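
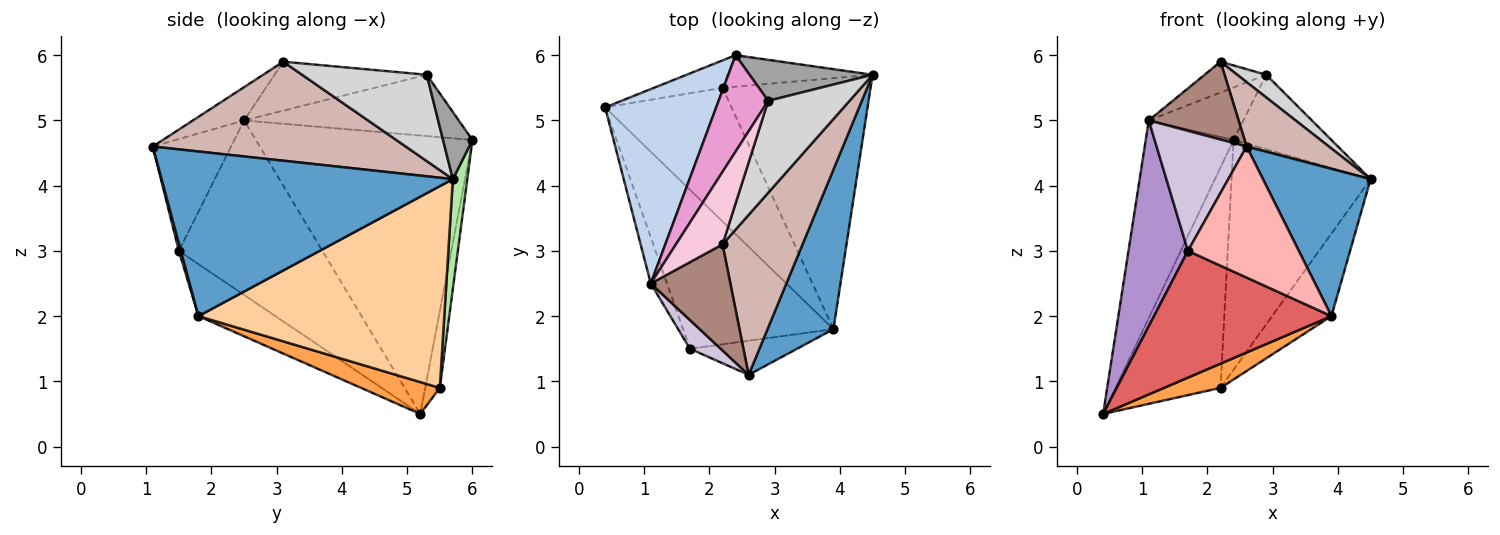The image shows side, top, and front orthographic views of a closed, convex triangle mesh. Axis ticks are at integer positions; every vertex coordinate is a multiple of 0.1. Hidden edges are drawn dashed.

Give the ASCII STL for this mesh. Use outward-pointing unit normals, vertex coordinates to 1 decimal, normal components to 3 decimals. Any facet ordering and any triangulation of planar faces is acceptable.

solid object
 facet normal 0.878 -0.324 0.352
  outer loop
   vertex 3.9 1.8 2.0
   vertex 4.5 5.7 4.1
   vertex 2.6 1.1 4.6
  endloop
 endfacet
 facet normal -0.869 0.353 0.347
  outer loop
   vertex 1.1 2.5 5.0
   vertex 2.4 6.0 4.7
   vertex 0.4 5.2 0.5
  endloop
 endfacet
 facet normal 0.241 -0.173 -0.955
  outer loop
   vertex 2.2 5.5 0.9
   vertex 3.9 1.8 2.0
   vertex 0.4 5.2 0.5
  endloop
 endfacet
 facet normal 0.791 0.191 -0.581
  outer loop
   vertex 2.2 5.5 0.9
   vertex 4.5 5.7 4.1
   vertex 3.9 1.8 2.0
  endloop
 endfacet
 facet normal -0.137 0.983 -0.122
  outer loop
   vertex 2.2 5.5 0.9
   vertex 0.4 5.2 0.5
   vertex 2.4 6.0 4.7
  endloop
 endfacet
 facet normal 0.102 0.986 -0.135
  outer loop
   vertex 2.2 5.5 0.9
   vertex 2.4 6.0 4.7
   vertex 4.5 5.7 4.1
  endloop
 endfacet
 facet normal -0.261 -0.602 -0.755
  outer loop
   vertex 1.7 1.5 3.0
   vertex 0.4 5.2 0.5
   vertex 3.9 1.8 2.0
  endloop
 endfacet
 facet normal 0.018 -0.968 -0.252
  outer loop
   vertex 1.7 1.5 3.0
   vertex 3.9 1.8 2.0
   vertex 2.6 1.1 4.6
  endloop
 endfacet
 facet normal -0.921 -0.381 -0.086
  outer loop
   vertex 1.7 1.5 3.0
   vertex 1.1 2.5 5.0
   vertex 0.4 5.2 0.5
  endloop
 endfacet
 facet normal -0.646 -0.743 0.178
  outer loop
   vertex 1.7 1.5 3.0
   vertex 2.6 1.1 4.6
   vertex 1.1 2.5 5.0
  endloop
 endfacet
 facet normal -0.319 -0.561 0.764
  outer loop
   vertex 2.2 3.1 5.9
   vertex 1.1 2.5 5.0
   vertex 2.6 1.1 4.6
  endloop
 endfacet
 facet normal 0.754 -0.245 0.609
  outer loop
   vertex 2.2 3.1 5.9
   vertex 2.6 1.1 4.6
   vertex 4.5 5.7 4.1
  endloop
 endfacet
 facet normal -0.736 0.324 0.595
  outer loop
   vertex 2.9 5.3 5.7
   vertex 2.4 6.0 4.7
   vertex 1.1 2.5 5.0
  endloop
 endfacet
 facet normal -0.695 0.281 0.662
  outer loop
   vertex 2.9 5.3 5.7
   vertex 1.1 2.5 5.0
   vertex 2.2 3.1 5.9
  endloop
 endfacet
 facet normal 0.254 0.847 0.466
  outer loop
   vertex 2.9 5.3 5.7
   vertex 4.5 5.7 4.1
   vertex 2.4 6.0 4.7
  endloop
 endfacet
 facet normal 0.718 -0.167 0.676
  outer loop
   vertex 2.9 5.3 5.7
   vertex 2.2 3.1 5.9
   vertex 4.5 5.7 4.1
  endloop
 endfacet
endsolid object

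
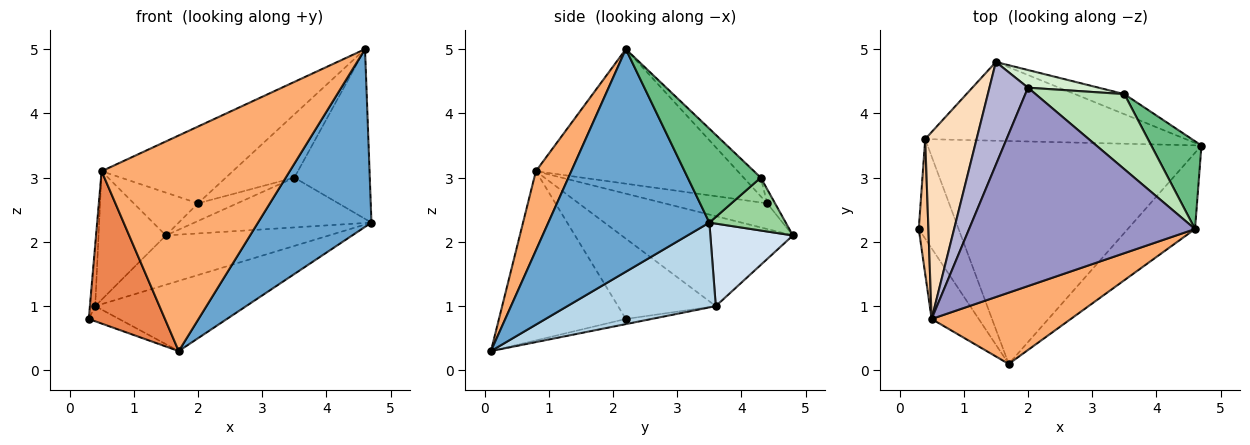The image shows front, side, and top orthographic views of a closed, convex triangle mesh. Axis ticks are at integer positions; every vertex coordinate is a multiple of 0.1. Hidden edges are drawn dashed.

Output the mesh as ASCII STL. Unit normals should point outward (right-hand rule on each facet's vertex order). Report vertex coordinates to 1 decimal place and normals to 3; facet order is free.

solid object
 facet normal 0.794 -0.559 -0.240
  outer loop
   vertex 4.6 2.2 5.0
   vertex 1.7 0.1 0.3
   vertex 4.7 3.5 2.3
  endloop
 endfacet
 facet normal -0.127 0.149 -0.981
  outer loop
   vertex 0.4 3.6 1.0
   vertex 1.7 0.1 0.3
   vertex 0.3 2.2 0.8
  endloop
 endfacet
 facet normal 0.283 0.288 -0.915
  outer loop
   vertex 0.4 3.6 1.0
   vertex 4.7 3.5 2.3
   vertex 1.7 0.1 0.3
  endloop
 endfacet
 facet normal 0.259 0.513 -0.819
  outer loop
   vertex 0.4 3.6 1.0
   vertex 1.5 4.8 2.1
   vertex 4.7 3.5 2.3
  endloop
 endfacet
 facet normal -0.834 -0.501 -0.232
  outer loop
   vertex 0.5 0.8 3.1
   vertex 0.3 2.2 0.8
   vertex 1.7 0.1 0.3
  endloop
 endfacet
 facet normal 0.176 -0.935 0.309
  outer loop
   vertex 0.5 0.8 3.1
   vertex 1.7 0.1 0.3
   vertex 4.6 2.2 5.0
  endloop
 endfacet
 facet normal -0.991 0.054 0.119
  outer loop
   vertex 0.5 0.8 3.1
   vertex 0.4 3.6 1.0
   vertex 0.3 2.2 0.8
  endloop
 endfacet
 facet normal -0.822 0.323 0.470
  outer loop
   vertex 0.5 0.8 3.1
   vertex 1.5 4.8 2.1
   vertex 0.4 3.6 1.0
  endloop
 endfacet
 facet normal 0.652 0.673 0.348
  outer loop
   vertex 3.5 4.3 3.0
   vertex 4.6 2.2 5.0
   vertex 4.7 3.5 2.3
  endloop
 endfacet
 facet normal 0.372 0.861 -0.347
  outer loop
   vertex 3.5 4.3 3.0
   vertex 4.7 3.5 2.3
   vertex 1.5 4.8 2.1
  endloop
 endfacet
 facet normal -0.159 0.636 0.755
  outer loop
   vertex 2.0 4.4 2.6
   vertex 4.6 2.2 5.0
   vertex 3.5 4.3 3.0
  endloop
 endfacet
 facet normal -0.140 0.700 0.700
  outer loop
   vertex 2.0 4.4 2.6
   vertex 3.5 4.3 3.0
   vertex 1.5 4.8 2.1
  endloop
 endfacet
 facet normal -0.486 0.316 0.815
  outer loop
   vertex 2.0 4.4 2.6
   vertex 0.5 0.8 3.1
   vertex 4.6 2.2 5.0
  endloop
 endfacet
 facet normal -0.524 0.328 0.786
  outer loop
   vertex 2.0 4.4 2.6
   vertex 1.5 4.8 2.1
   vertex 0.5 0.8 3.1
  endloop
 endfacet
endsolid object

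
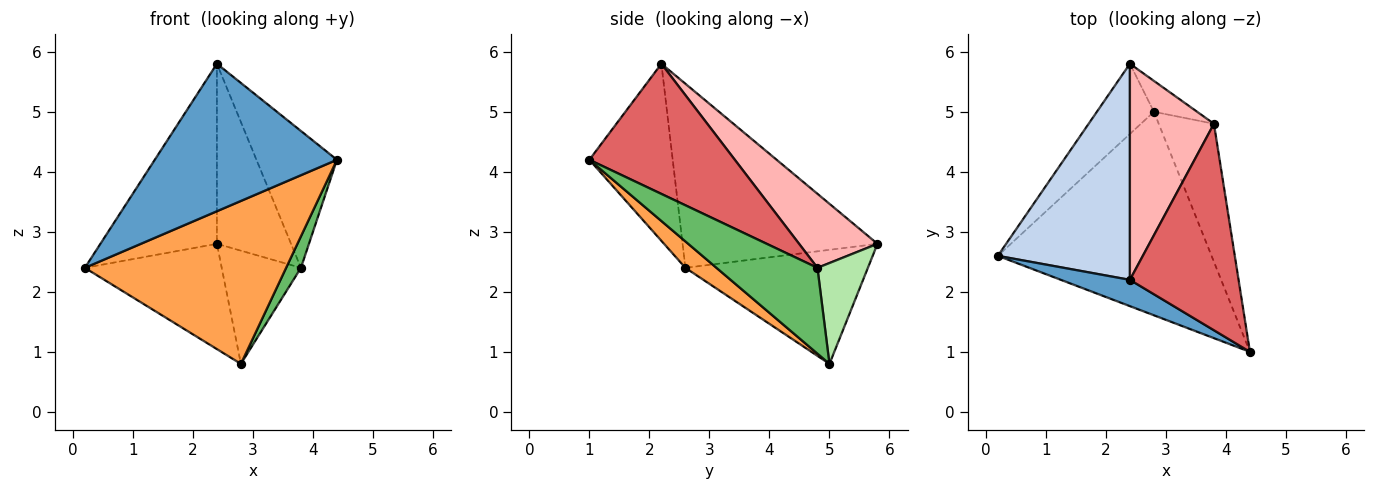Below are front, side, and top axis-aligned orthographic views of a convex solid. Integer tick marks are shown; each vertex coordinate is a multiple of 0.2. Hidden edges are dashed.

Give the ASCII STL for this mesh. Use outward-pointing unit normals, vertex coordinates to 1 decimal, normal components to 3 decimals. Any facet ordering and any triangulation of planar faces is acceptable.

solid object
 facet normal -0.411 -0.898 0.160
  outer loop
   vertex 2.4 2.2 5.8
   vertex 0.2 2.6 2.4
   vertex 4.4 1.0 4.2
  endloop
 endfacet
 facet normal -0.731 0.437 0.524
  outer loop
   vertex 2.4 2.2 5.8
   vertex 2.4 5.8 2.8
   vertex 0.2 2.6 2.4
  endloop
 endfacet
 facet normal 0.096 -0.622 -0.777
  outer loop
   vertex 2.8 5.0 0.8
   vertex 4.4 1.0 4.2
   vertex 0.2 2.6 2.4
  endloop
 endfacet
 facet normal -0.743 0.557 -0.371
  outer loop
   vertex 2.8 5.0 0.8
   vertex 0.2 2.6 2.4
   vertex 2.4 5.8 2.8
  endloop
 endfacet
 facet normal 0.835 -0.123 -0.537
  outer loop
   vertex 3.8 4.8 2.4
   vertex 4.4 1.0 4.2
   vertex 2.8 5.0 0.8
  endloop
 endfacet
 facet normal 0.523 0.822 -0.224
  outer loop
   vertex 3.8 4.8 2.4
   vertex 2.8 5.0 0.8
   vertex 2.4 5.8 2.8
  endloop
 endfacet
 facet normal 0.707 0.391 0.590
  outer loop
   vertex 3.8 4.8 2.4
   vertex 2.4 2.2 5.8
   vertex 4.4 1.0 4.2
  endloop
 endfacet
 facet normal 0.560 0.530 0.636
  outer loop
   vertex 3.8 4.8 2.4
   vertex 2.4 5.8 2.8
   vertex 2.4 2.2 5.8
  endloop
 endfacet
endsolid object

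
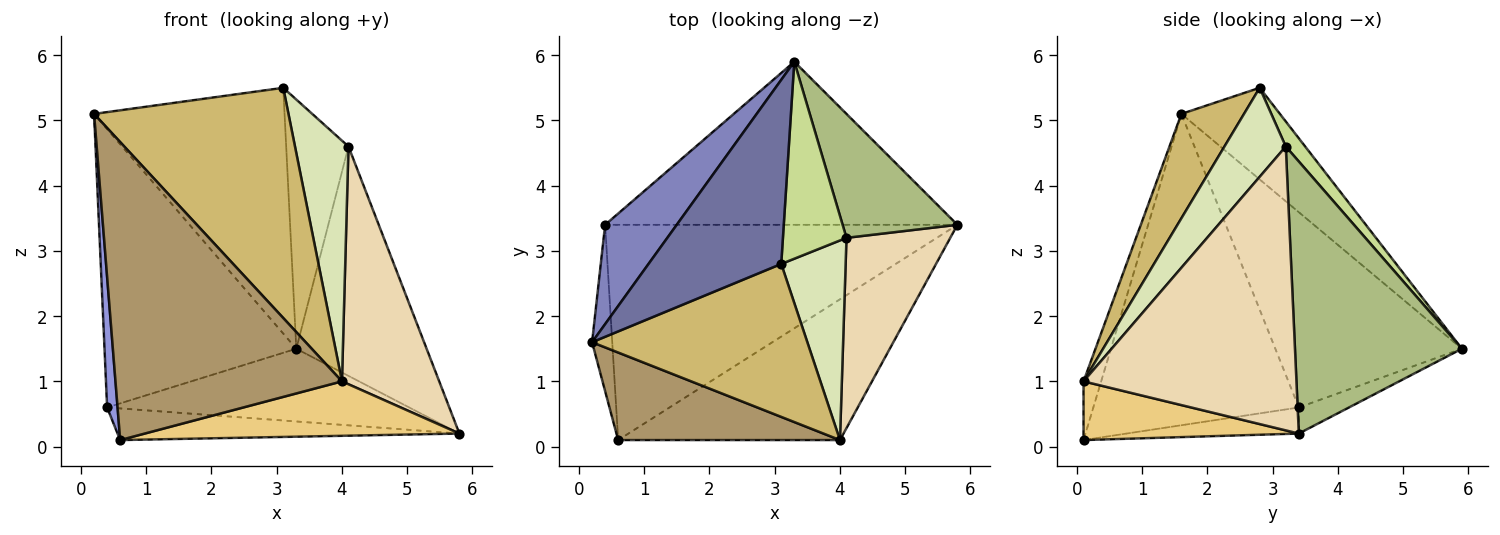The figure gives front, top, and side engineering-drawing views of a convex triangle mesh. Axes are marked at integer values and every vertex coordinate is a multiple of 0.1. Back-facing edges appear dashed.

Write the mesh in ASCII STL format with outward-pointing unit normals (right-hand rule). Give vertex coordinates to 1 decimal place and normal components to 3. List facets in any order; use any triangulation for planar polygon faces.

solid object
 facet normal -0.382 0.739 0.554
  outer loop
   vertex 3.1 2.8 5.5
   vertex 3.3 5.9 1.5
   vertex 0.2 1.6 5.1
  endloop
 endfacet
 facet normal -0.676 0.694 0.248
  outer loop
   vertex 0.4 3.4 0.6
   vertex 0.2 1.6 5.1
   vertex 3.3 5.9 1.5
  endloop
 endfacet
 facet normal -0.997 -0.051 -0.065
  outer loop
   vertex 0.4 3.4 0.6
   vertex 0.6 0.1 0.1
   vertex 0.2 1.6 5.1
  endloop
 endfacet
 facet normal -0.067 0.406 -0.911
  outer loop
   vertex 0.4 3.4 0.6
   vertex 3.3 5.9 1.5
   vertex 5.8 3.4 0.2
  endloop
 endfacet
 facet normal -0.073 0.145 -0.987
  outer loop
   vertex 0.4 3.4 0.6
   vertex 5.8 3.4 0.2
   vertex 0.6 0.1 0.1
  endloop
 endfacet
 facet normal 0.748 0.584 0.316
  outer loop
   vertex 4.1 3.2 4.6
   vertex 5.8 3.4 0.2
   vertex 3.3 5.9 1.5
  endloop
 endfacet
 facet normal 0.237 0.762 0.602
  outer loop
   vertex 4.1 3.2 4.6
   vertex 3.3 5.9 1.5
   vertex 3.1 2.8 5.5
  endloop
 endfacet
 facet normal 0.662 -0.577 0.479
  outer loop
   vertex 4.0 0.1 1.0
   vertex 4.1 3.2 4.6
   vertex 3.1 2.8 5.5
  endloop
 endfacet
 facet normal -0.074 -0.957 0.281
  outer loop
   vertex 4.0 0.1 1.0
   vertex 0.2 1.6 5.1
   vertex 0.6 0.1 0.1
  endloop
 endfacet
 facet normal 0.259 -0.804 0.535
  outer loop
   vertex 4.0 0.1 1.0
   vertex 3.1 2.8 5.5
   vertex 0.2 1.6 5.1
  endloop
 endfacet
 facet normal 0.240 -0.350 -0.905
  outer loop
   vertex 4.0 0.1 1.0
   vertex 0.6 0.1 0.1
   vertex 5.8 3.4 0.2
  endloop
 endfacet
 facet normal 0.863 -0.394 0.316
  outer loop
   vertex 4.0 0.1 1.0
   vertex 5.8 3.4 0.2
   vertex 4.1 3.2 4.6
  endloop
 endfacet
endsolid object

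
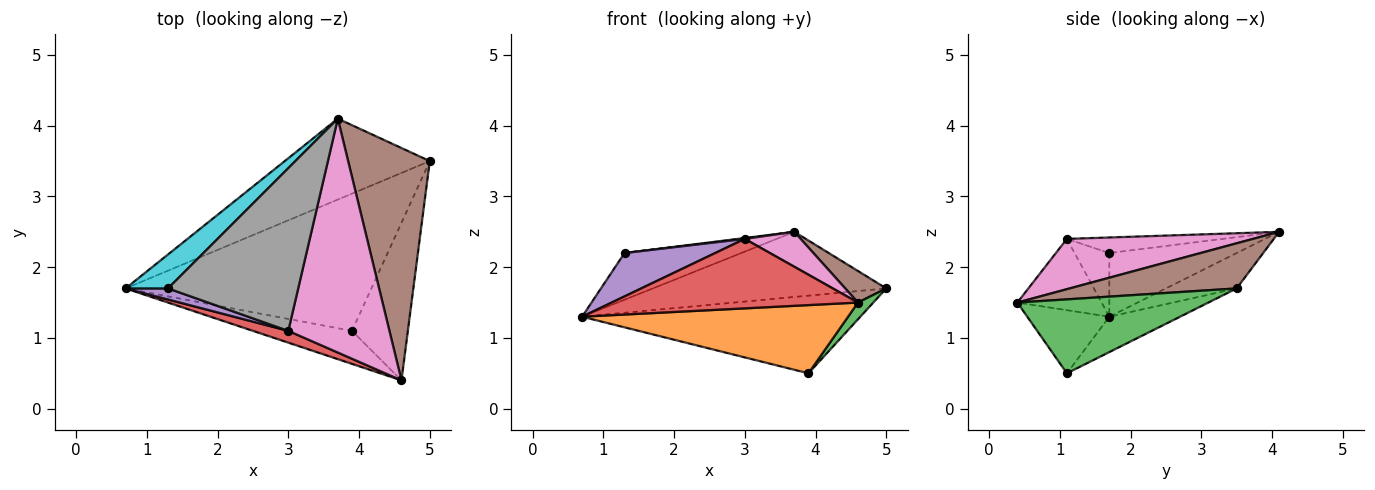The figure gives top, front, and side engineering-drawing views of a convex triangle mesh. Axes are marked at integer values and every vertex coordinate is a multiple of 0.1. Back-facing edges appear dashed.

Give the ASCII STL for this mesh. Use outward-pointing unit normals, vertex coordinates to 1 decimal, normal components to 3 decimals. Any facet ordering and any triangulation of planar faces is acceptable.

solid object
 facet normal -0.124 0.489 -0.864
  outer loop
   vertex 3.9 1.1 0.5
   vertex 0.7 1.7 1.3
   vertex 5.0 3.5 1.7
  endloop
 endfacet
 facet normal -0.268 -0.867 -0.420
  outer loop
   vertex 3.9 1.1 0.5
   vertex 4.6 0.4 1.5
   vertex 0.7 1.7 1.3
  endloop
 endfacet
 facet normal 0.796 -0.064 -0.602
  outer loop
   vertex 3.9 1.1 0.5
   vertex 5.0 3.5 1.7
   vertex 4.6 0.4 1.5
  endloop
 endfacet
 facet normal -0.320 -0.934 0.159
  outer loop
   vertex 3.0 1.1 2.4
   vertex 0.7 1.7 1.3
   vertex 4.6 0.4 1.5
  endloop
 endfacet
 facet normal -0.348 -0.908 0.232
  outer loop
   vertex 1.3 1.7 2.2
   vertex 0.7 1.7 1.3
   vertex 3.0 1.1 2.4
  endloop
 endfacet
 facet normal 0.480 -0.118 0.869
  outer loop
   vertex 3.7 4.1 2.5
   vertex 4.6 0.4 1.5
   vertex 5.0 3.5 1.7
  endloop
 endfacet
 facet normal 0.441 -0.133 0.888
  outer loop
   vertex 3.7 4.1 2.5
   vertex 3.0 1.1 2.4
   vertex 4.6 0.4 1.5
  endloop
 endfacet
 facet normal -0.119 -0.005 0.993
  outer loop
   vertex 3.7 4.1 2.5
   vertex 1.3 1.7 2.2
   vertex 3.0 1.1 2.4
  endloop
 endfacet
 facet normal -0.187 0.616 -0.765
  outer loop
   vertex 3.7 4.1 2.5
   vertex 5.0 3.5 1.7
   vertex 0.7 1.7 1.3
  endloop
 endfacet
 facet normal -0.662 0.606 0.441
  outer loop
   vertex 3.7 4.1 2.5
   vertex 0.7 1.7 1.3
   vertex 1.3 1.7 2.2
  endloop
 endfacet
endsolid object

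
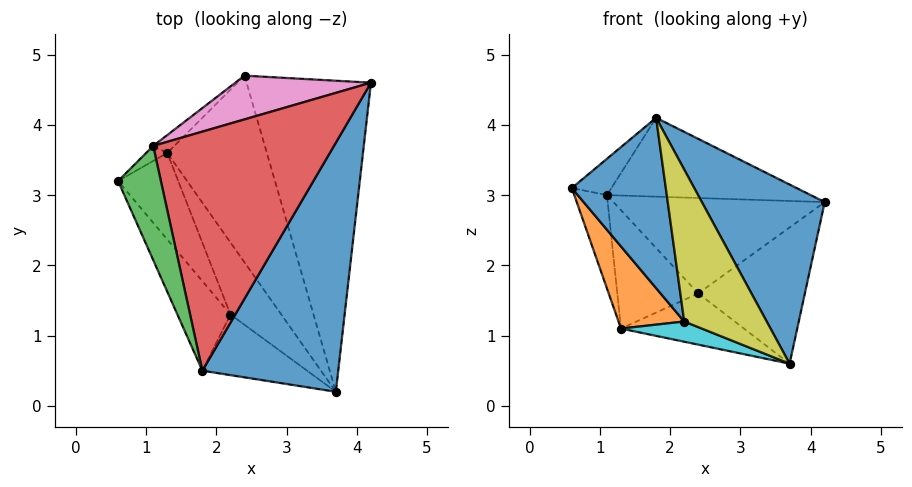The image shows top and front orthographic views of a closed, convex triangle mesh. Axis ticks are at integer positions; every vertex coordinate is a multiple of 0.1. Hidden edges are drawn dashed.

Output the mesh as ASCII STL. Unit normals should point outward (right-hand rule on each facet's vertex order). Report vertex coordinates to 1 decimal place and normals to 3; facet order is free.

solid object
 facet normal 0.814 -0.339 0.471
  outer loop
   vertex 1.8 0.5 4.1
   vertex 3.7 0.2 0.6
   vertex 4.2 4.6 2.9
  endloop
 endfacet
 facet normal -0.714 0.691 -0.112
  outer loop
   vertex 1.1 3.7 3.0
   vertex 1.3 3.6 1.1
   vertex 0.6 3.2 3.1
  endloop
 endfacet
 facet normal -0.112 0.301 0.947
  outer loop
   vertex 1.1 3.7 3.0
   vertex 0.6 3.2 3.1
   vertex 1.8 0.5 4.1
  endloop
 endfacet
 facet normal -0.060 0.313 0.948
  outer loop
   vertex 1.1 3.7 3.0
   vertex 1.8 0.5 4.1
   vertex 4.2 4.6 2.9
  endloop
 endfacet
 facet normal 0.564 0.331 -0.756
  outer loop
   vertex 2.4 4.7 1.6
   vertex 4.2 4.6 2.9
   vertex 3.7 0.2 0.6
  endloop
 endfacet
 facet normal 0.171 0.261 -0.950
  outer loop
   vertex 2.4 4.7 1.6
   vertex 3.7 0.2 0.6
   vertex 1.3 3.6 1.1
  endloop
 endfacet
 facet normal -0.243 0.882 0.404
  outer loop
   vertex 2.4 4.7 1.6
   vertex 1.1 3.7 3.0
   vertex 4.2 4.6 2.9
  endloop
 endfacet
 facet normal -0.677 0.727 -0.110
  outer loop
   vertex 2.4 4.7 1.6
   vertex 1.3 3.6 1.1
   vertex 1.1 3.7 3.0
  endloop
 endfacet
 facet normal -0.638 -0.715 -0.285
  outer loop
   vertex 2.2 1.3 1.2
   vertex 3.7 0.2 0.6
   vertex 1.8 0.5 4.1
  endloop
 endfacet
 facet normal -0.504 -0.233 -0.832
  outer loop
   vertex 2.2 1.3 1.2
   vertex 1.3 3.6 1.1
   vertex 3.7 0.2 0.6
  endloop
 endfacet
 facet normal -0.849 -0.468 -0.246
  outer loop
   vertex 2.2 1.3 1.2
   vertex 1.8 0.5 4.1
   vertex 0.6 3.2 3.1
  endloop
 endfacet
 facet normal -0.859 -0.352 -0.371
  outer loop
   vertex 2.2 1.3 1.2
   vertex 0.6 3.2 3.1
   vertex 1.3 3.6 1.1
  endloop
 endfacet
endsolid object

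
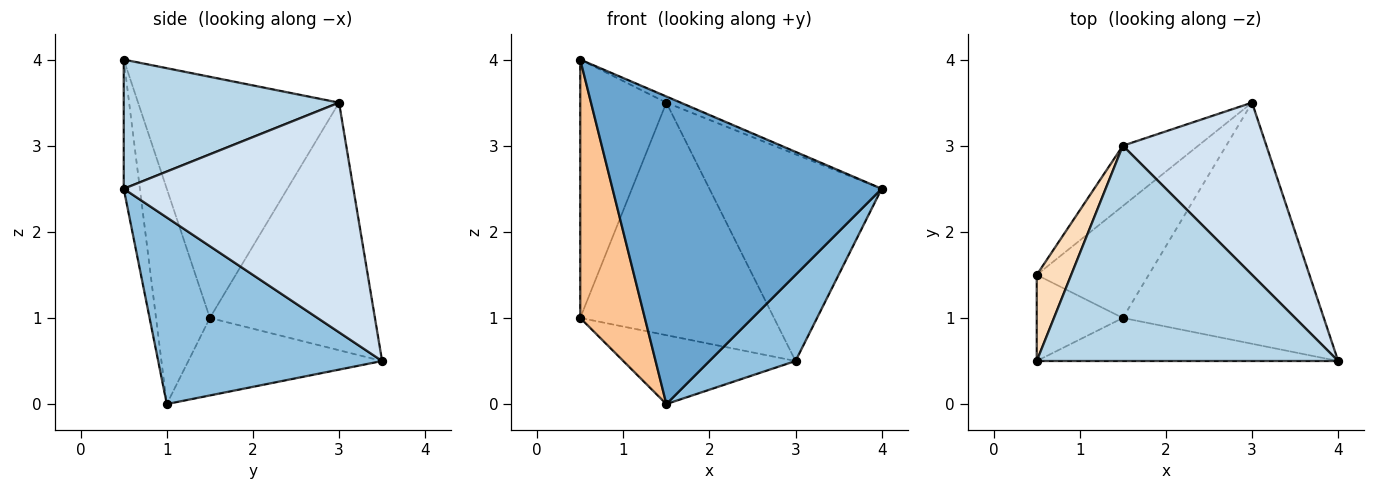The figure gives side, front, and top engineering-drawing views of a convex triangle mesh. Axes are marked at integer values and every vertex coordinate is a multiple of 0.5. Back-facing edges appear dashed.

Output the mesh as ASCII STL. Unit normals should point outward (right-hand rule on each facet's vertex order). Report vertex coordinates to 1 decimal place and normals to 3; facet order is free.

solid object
 facet normal -0.059 -0.989 -0.138
  outer loop
   vertex 1.5 1.0 0.0
   vertex 4.0 0.5 2.5
   vertex 0.5 0.5 4.0
  endloop
 endfacet
 facet normal 0.658 -0.253 -0.709
  outer loop
   vertex 1.5 1.0 0.0
   vertex 3.0 3.5 0.5
   vertex 4.0 0.5 2.5
  endloop
 endfacet
 facet normal 0.394 0.026 0.919
  outer loop
   vertex 1.5 3.0 3.5
   vertex 0.5 0.5 4.0
   vertex 4.0 0.5 2.5
  endloop
 endfacet
 facet normal 0.716 0.537 0.447
  outer loop
   vertex 1.5 3.0 3.5
   vertex 4.0 0.5 2.5
   vertex 3.0 3.5 0.5
  endloop
 endfacet
 facet normal -0.508 0.451 -0.734
  outer loop
   vertex 0.5 1.5 1.0
   vertex 3.0 3.5 0.5
   vertex 1.5 1.0 0.0
  endloop
 endfacet
 facet normal -0.636 0.747 -0.194
  outer loop
   vertex 0.5 1.5 1.0
   vertex 1.5 3.0 3.5
   vertex 3.0 3.5 0.5
  endloop
 endfacet
 facet normal -0.620 -0.744 -0.248
  outer loop
   vertex 0.5 1.5 1.0
   vertex 1.5 1.0 0.0
   vertex 0.5 0.5 4.0
  endloop
 endfacet
 facet normal -0.911 0.391 0.130
  outer loop
   vertex 0.5 1.5 1.0
   vertex 0.5 0.5 4.0
   vertex 1.5 3.0 3.5
  endloop
 endfacet
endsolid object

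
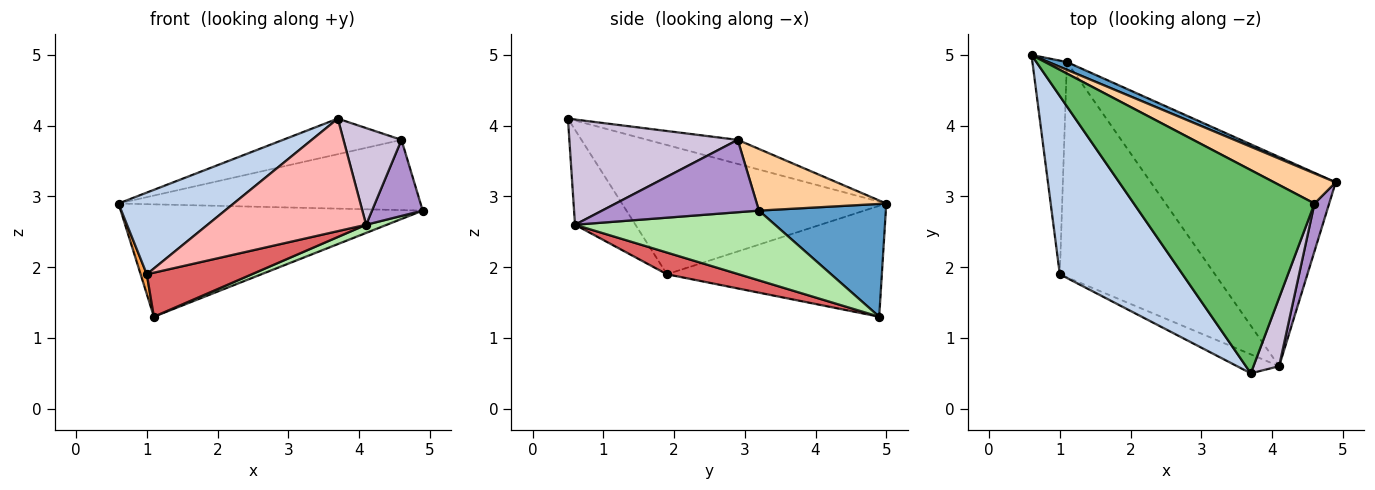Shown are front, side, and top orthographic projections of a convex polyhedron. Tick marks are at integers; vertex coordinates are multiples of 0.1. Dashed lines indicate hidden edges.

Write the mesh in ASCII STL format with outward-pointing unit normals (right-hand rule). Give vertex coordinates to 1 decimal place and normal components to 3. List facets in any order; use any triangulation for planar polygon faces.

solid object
 facet normal 0.387 0.920 0.063
  outer loop
   vertex 1.1 4.9 1.3
   vertex 0.6 5.0 2.9
   vertex 4.9 3.2 2.8
  endloop
 endfacet
 facet normal -0.691 -0.301 0.657
  outer loop
   vertex 1.0 1.9 1.9
   vertex 3.7 0.5 4.1
   vertex 0.6 5.0 2.9
  endloop
 endfacet
 facet normal -0.955 -0.027 -0.297
  outer loop
   vertex 1.0 1.9 1.9
   vertex 0.6 5.0 2.9
   vertex 1.1 4.9 1.3
  endloop
 endfacet
 facet normal 0.367 0.855 0.367
  outer loop
   vertex 4.6 2.9 3.8
   vertex 4.9 3.2 2.8
   vertex 0.6 5.0 2.9
  endloop
 endfacet
 facet normal -0.130 0.171 0.977
  outer loop
   vertex 4.6 2.9 3.8
   vertex 0.6 5.0 2.9
   vertex 3.7 0.5 4.1
  endloop
 endfacet
 facet normal 0.353 -0.037 -0.935
  outer loop
   vertex 4.1 0.6 2.6
   vertex 1.1 4.9 1.3
   vertex 4.9 3.2 2.8
  endloop
 endfacet
 facet normal 0.136 -0.199 -0.971
  outer loop
   vertex 4.1 0.6 2.6
   vertex 1.0 1.9 1.9
   vertex 1.1 4.9 1.3
  endloop
 endfacet
 facet normal -0.352 -0.923 -0.155
  outer loop
   vertex 4.1 0.6 2.6
   vertex 3.7 0.5 4.1
   vertex 1.0 1.9 1.9
  endloop
 endfacet
 facet normal 0.934 -0.302 0.190
  outer loop
   vertex 4.1 0.6 2.6
   vertex 4.9 3.2 2.8
   vertex 4.6 2.9 3.8
  endloop
 endfacet
 facet normal 0.921 -0.317 0.225
  outer loop
   vertex 4.1 0.6 2.6
   vertex 4.6 2.9 3.8
   vertex 3.7 0.5 4.1
  endloop
 endfacet
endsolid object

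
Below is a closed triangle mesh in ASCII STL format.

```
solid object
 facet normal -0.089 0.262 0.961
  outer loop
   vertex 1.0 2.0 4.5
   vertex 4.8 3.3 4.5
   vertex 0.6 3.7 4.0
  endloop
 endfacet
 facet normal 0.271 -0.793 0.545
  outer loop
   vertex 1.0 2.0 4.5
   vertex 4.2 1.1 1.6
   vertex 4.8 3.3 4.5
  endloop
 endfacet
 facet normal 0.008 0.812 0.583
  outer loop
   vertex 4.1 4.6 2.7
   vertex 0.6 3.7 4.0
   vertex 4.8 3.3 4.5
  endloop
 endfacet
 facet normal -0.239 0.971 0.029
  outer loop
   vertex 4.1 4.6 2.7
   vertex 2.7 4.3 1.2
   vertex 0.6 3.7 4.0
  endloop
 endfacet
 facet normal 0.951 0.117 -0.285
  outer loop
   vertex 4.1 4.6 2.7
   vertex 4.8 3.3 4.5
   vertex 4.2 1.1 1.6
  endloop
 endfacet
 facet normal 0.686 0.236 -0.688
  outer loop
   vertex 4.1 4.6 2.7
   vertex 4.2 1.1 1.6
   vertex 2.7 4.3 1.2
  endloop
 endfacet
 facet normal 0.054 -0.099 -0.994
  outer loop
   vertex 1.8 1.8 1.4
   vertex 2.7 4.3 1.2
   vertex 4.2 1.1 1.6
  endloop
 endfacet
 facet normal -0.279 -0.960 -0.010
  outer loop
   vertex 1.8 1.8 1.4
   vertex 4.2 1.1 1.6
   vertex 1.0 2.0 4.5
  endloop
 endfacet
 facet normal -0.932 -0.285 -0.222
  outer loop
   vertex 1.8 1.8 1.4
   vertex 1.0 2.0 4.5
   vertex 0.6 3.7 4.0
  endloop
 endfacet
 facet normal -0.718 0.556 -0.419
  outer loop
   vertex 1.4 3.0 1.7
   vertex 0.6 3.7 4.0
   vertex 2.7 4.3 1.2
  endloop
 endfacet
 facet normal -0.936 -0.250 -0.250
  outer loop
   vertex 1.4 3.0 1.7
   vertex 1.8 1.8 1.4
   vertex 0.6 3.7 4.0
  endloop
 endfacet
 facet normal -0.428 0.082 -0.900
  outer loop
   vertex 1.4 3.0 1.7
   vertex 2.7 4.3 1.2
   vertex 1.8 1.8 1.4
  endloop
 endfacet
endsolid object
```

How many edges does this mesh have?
18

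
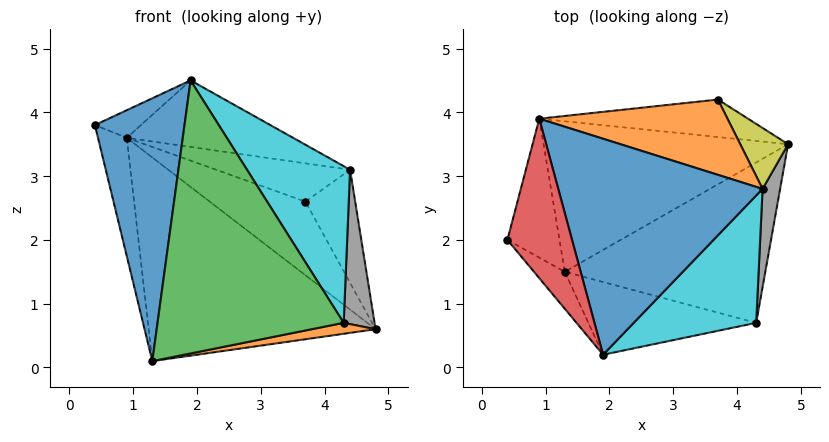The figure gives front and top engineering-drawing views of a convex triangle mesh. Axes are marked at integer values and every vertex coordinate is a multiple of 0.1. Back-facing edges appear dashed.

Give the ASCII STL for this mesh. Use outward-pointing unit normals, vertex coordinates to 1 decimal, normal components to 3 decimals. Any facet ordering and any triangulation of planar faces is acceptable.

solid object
 facet normal -0.747 -0.658 -0.093
  outer loop
   vertex 1.3 1.5 0.1
   vertex 1.9 0.2 4.5
   vertex 0.4 2.0 3.8
  endloop
 endfacet
 facet normal 0.178 -0.067 -0.982
  outer loop
   vertex 4.3 0.7 0.7
   vertex 1.3 1.5 0.1
   vertex 4.8 3.5 0.6
  endloop
 endfacet
 facet normal -0.202 -0.946 -0.252
  outer loop
   vertex 4.3 0.7 0.7
   vertex 1.9 0.2 4.5
   vertex 1.3 1.5 0.1
  endloop
 endfacet
 facet normal -0.247 0.165 0.955
  outer loop
   vertex 0.9 3.9 3.6
   vertex 0.4 2.0 3.8
   vertex 1.9 0.2 4.5
  endloop
 endfacet
 facet normal -0.941 0.220 -0.259
  outer loop
   vertex 0.9 3.9 3.6
   vertex 1.3 1.5 0.1
   vertex 0.4 2.0 3.8
  endloop
 endfacet
 facet normal -0.351 0.753 -0.557
  outer loop
   vertex 0.9 3.9 3.6
   vertex 4.8 3.5 0.6
   vertex 1.3 1.5 0.1
  endloop
 endfacet
 facet normal -0.249 0.863 -0.439
  outer loop
   vertex 0.9 3.9 3.6
   vertex 3.7 4.2 2.6
   vertex 4.8 3.5 0.6
  endloop
 endfacet
 facet normal 0.979 -0.171 0.109
  outer loop
   vertex 4.4 2.8 3.1
   vertex 4.3 0.7 0.7
   vertex 4.8 3.5 0.6
  endloop
 endfacet
 facet normal 0.818 0.506 0.273
  outer loop
   vertex 4.4 2.8 3.1
   vertex 4.8 3.5 0.6
   vertex 3.7 4.2 2.6
  endloop
 endfacet
 facet normal 0.757 -0.507 0.412
  outer loop
   vertex 4.4 2.8 3.1
   vertex 1.9 0.2 4.5
   vertex 4.3 0.7 0.7
  endloop
 endfacet
 facet normal 0.223 0.287 0.932
  outer loop
   vertex 4.4 2.8 3.1
   vertex 0.9 3.9 3.6
   vertex 1.9 0.2 4.5
  endloop
 endfacet
 facet normal 0.260 0.438 0.861
  outer loop
   vertex 4.4 2.8 3.1
   vertex 3.7 4.2 2.6
   vertex 0.9 3.9 3.6
  endloop
 endfacet
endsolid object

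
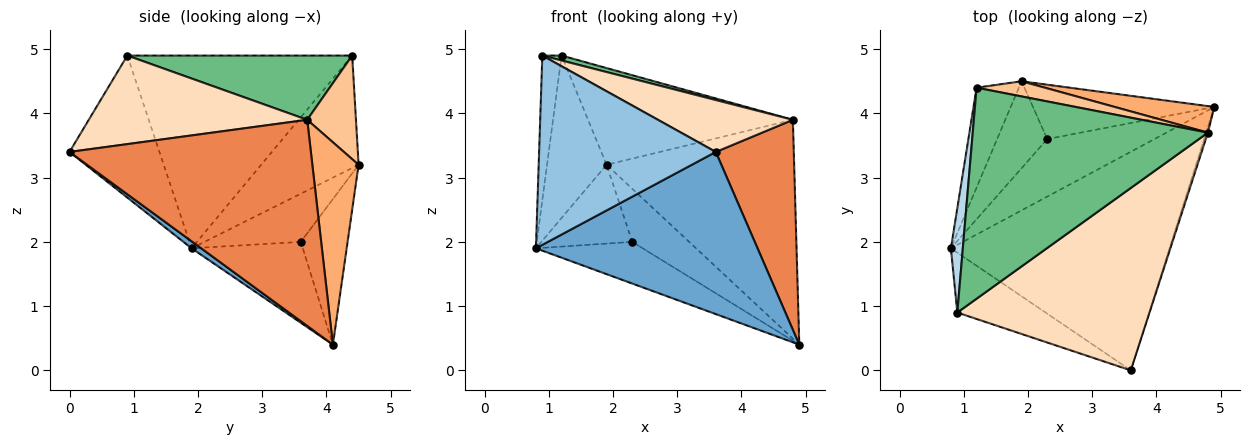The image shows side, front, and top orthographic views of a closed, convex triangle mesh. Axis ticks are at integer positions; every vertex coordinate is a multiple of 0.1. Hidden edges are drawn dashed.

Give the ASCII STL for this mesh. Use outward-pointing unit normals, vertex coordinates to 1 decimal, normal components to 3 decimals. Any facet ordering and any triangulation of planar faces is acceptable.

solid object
 facet normal 0.026 -0.596 -0.803
  outer loop
   vertex 3.6 0.0 3.4
   vertex 0.8 1.9 1.9
   vertex 4.9 4.1 0.4
  endloop
 endfacet
 facet normal -0.437 -0.858 -0.271
  outer loop
   vertex 0.9 0.9 4.9
   vertex 0.8 1.9 1.9
   vertex 3.6 0.0 3.4
  endloop
 endfacet
 facet normal -0.994 0.085 0.062
  outer loop
   vertex 0.9 0.9 4.9
   vertex 1.2 4.4 4.9
   vertex 0.8 1.9 1.9
  endloop
 endfacet
 facet normal -0.813 0.496 -0.305
  outer loop
   vertex 1.9 4.5 3.2
   vertex 0.8 1.9 1.9
   vertex 1.2 4.4 4.9
  endloop
 endfacet
 facet normal 0.952 -0.308 -0.008
  outer loop
   vertex 4.8 3.7 3.9
   vertex 3.6 0.0 3.4
   vertex 4.9 4.1 0.4
  endloop
 endfacet
 facet normal 0.238 0.964 0.117
  outer loop
   vertex 4.8 3.7 3.9
   vertex 4.9 4.1 0.4
   vertex 1.9 4.5 3.2
  endloop
 endfacet
 facet normal 0.229 0.962 0.151
  outer loop
   vertex 4.8 3.7 3.9
   vertex 1.9 4.5 3.2
   vertex 1.2 4.4 4.9
  endloop
 endfacet
 facet normal 0.405 -0.250 0.879
  outer loop
   vertex 4.8 3.7 3.9
   vertex 0.9 0.9 4.9
   vertex 3.6 0.0 3.4
  endloop
 endfacet
 facet normal 0.263 -0.023 0.964
  outer loop
   vertex 4.8 3.7 3.9
   vertex 1.2 4.4 4.9
   vertex 0.9 0.9 4.9
  endloop
 endfacet
 facet normal -0.521 0.501 -0.691
  outer loop
   vertex 2.3 3.6 2.0
   vertex 4.9 4.1 0.4
   vertex 0.8 1.9 1.9
  endloop
 endfacet
 facet normal -0.580 0.547 -0.604
  outer loop
   vertex 2.3 3.6 2.0
   vertex 0.8 1.9 1.9
   vertex 1.9 4.5 3.2
  endloop
 endfacet
 facet normal -0.498 0.606 -0.620
  outer loop
   vertex 2.3 3.6 2.0
   vertex 1.9 4.5 3.2
   vertex 4.9 4.1 0.4
  endloop
 endfacet
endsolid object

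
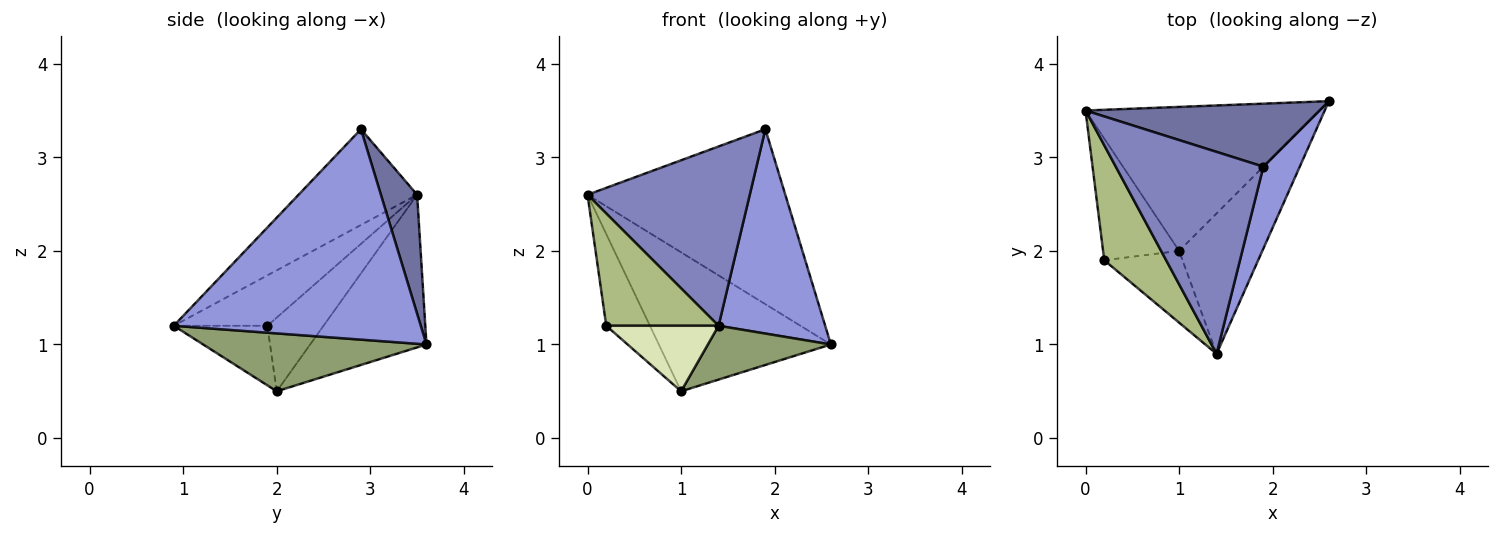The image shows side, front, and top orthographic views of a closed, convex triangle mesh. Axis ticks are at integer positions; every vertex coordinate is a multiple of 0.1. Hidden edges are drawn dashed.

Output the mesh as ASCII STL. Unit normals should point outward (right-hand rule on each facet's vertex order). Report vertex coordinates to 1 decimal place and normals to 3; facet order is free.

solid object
 facet normal 0.170 0.927 0.334
  outer loop
   vertex 1.9 2.9 3.3
   vertex 2.6 3.6 1.0
   vertex 0.0 3.5 2.6
  endloop
 endfacet
 facet normal -0.437 -0.597 0.673
  outer loop
   vertex 1.9 2.9 3.3
   vertex 0.0 3.5 2.6
   vertex 1.4 0.9 1.2
  endloop
 endfacet
 facet normal 0.907 -0.391 0.157
  outer loop
   vertex 1.9 2.9 3.3
   vertex 1.4 0.9 1.2
   vertex 2.6 3.6 1.0
  endloop
 endfacet
 facet normal -0.425 0.629 -0.651
  outer loop
   vertex 1.0 2.0 0.5
   vertex 0.0 3.5 2.6
   vertex 2.6 3.6 1.0
  endloop
 endfacet
 facet normal 0.545 -0.300 -0.783
  outer loop
   vertex 1.0 2.0 0.5
   vertex 2.6 3.6 1.0
   vertex 1.4 0.9 1.2
  endloop
 endfacet
 facet normal -0.503 -0.604 0.618
  outer loop
   vertex 0.2 1.9 1.2
   vertex 1.4 0.9 1.2
   vertex 0.0 3.5 2.6
  endloop
 endfacet
 facet normal -0.612 0.476 -0.631
  outer loop
   vertex 0.2 1.9 1.2
   vertex 0.0 3.5 2.6
   vertex 1.0 2.0 0.5
  endloop
 endfacet
 facet normal -0.490 -0.588 -0.644
  outer loop
   vertex 0.2 1.9 1.2
   vertex 1.0 2.0 0.5
   vertex 1.4 0.9 1.2
  endloop
 endfacet
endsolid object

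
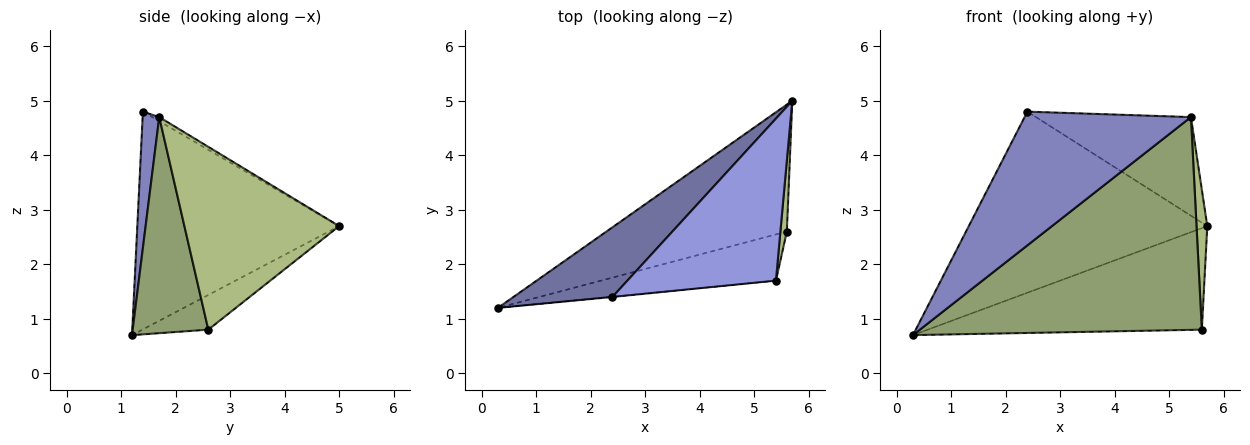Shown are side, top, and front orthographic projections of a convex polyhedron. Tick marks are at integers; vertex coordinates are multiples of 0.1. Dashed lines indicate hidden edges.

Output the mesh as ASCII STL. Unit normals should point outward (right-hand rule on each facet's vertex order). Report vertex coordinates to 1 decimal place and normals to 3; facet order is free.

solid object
 facet normal -0.620 0.732 0.282
  outer loop
   vertex 2.4 1.4 4.8
   vertex 5.7 5.0 2.7
   vertex 0.3 1.2 0.7
  endloop
 endfacet
 facet normal 0.099 -0.995 -0.002
  outer loop
   vertex 5.4 1.7 4.7
   vertex 2.4 1.4 4.8
   vertex 0.3 1.2 0.7
  endloop
 endfacet
 facet normal -0.024 0.520 0.854
  outer loop
   vertex 5.4 1.7 4.7
   vertex 5.7 5.0 2.7
   vertex 2.4 1.4 4.8
  endloop
 endfacet
 facet normal -0.149 0.618 -0.772
  outer loop
   vertex 5.6 2.6 0.8
   vertex 0.3 1.2 0.7
   vertex 5.7 5.0 2.7
  endloop
 endfacet
 facet normal 0.254 -0.945 -0.205
  outer loop
   vertex 5.6 2.6 0.8
   vertex 5.4 1.7 4.7
   vertex 0.3 1.2 0.7
  endloop
 endfacet
 facet normal 0.997 -0.069 0.035
  outer loop
   vertex 5.6 2.6 0.8
   vertex 5.7 5.0 2.7
   vertex 5.4 1.7 4.7
  endloop
 endfacet
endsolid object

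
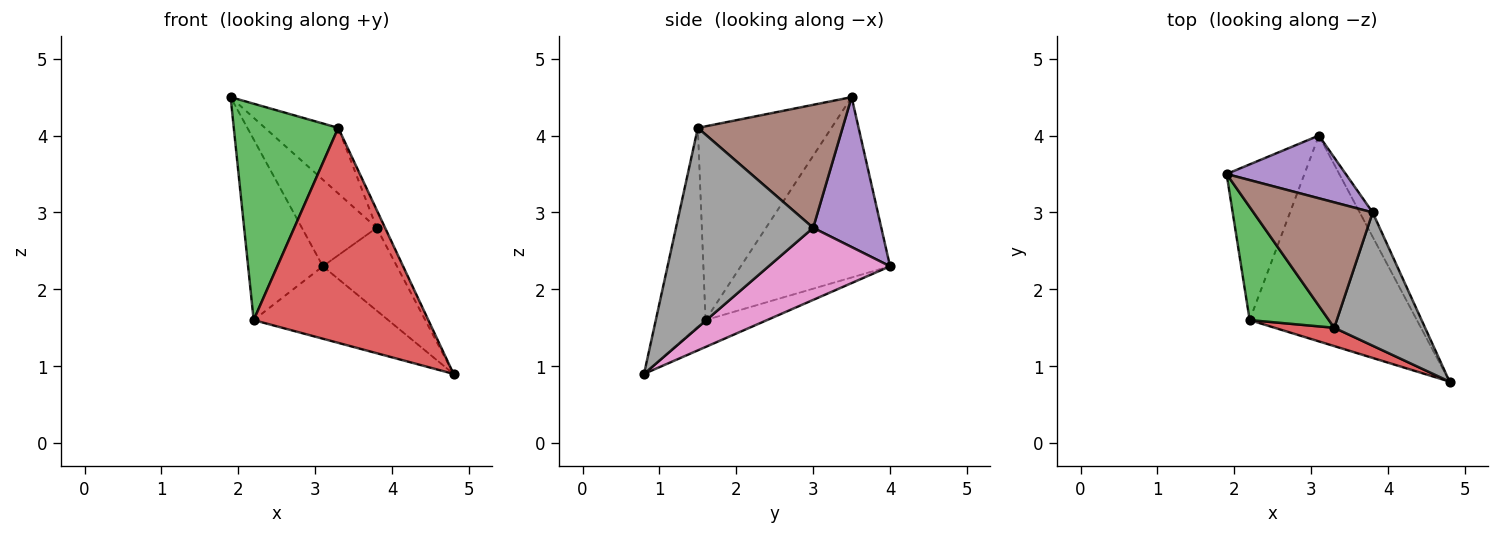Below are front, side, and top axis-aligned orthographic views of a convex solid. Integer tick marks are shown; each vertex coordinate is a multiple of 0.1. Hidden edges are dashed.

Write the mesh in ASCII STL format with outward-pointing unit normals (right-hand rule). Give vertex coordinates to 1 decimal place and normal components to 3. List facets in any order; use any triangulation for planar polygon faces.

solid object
 facet normal -0.834 0.418 -0.360
  outer loop
   vertex 2.2 1.6 1.6
   vertex 1.9 3.5 4.5
   vertex 3.1 4.0 2.3
  endloop
 endfacet
 facet normal -0.150 0.328 -0.933
  outer loop
   vertex 2.2 1.6 1.6
   vertex 3.1 4.0 2.3
   vertex 4.8 0.8 0.9
  endloop
 endfacet
 facet normal -0.750 -0.586 0.307
  outer loop
   vertex 2.2 1.6 1.6
   vertex 3.3 1.5 4.1
   vertex 1.9 3.5 4.5
  endloop
 endfacet
 facet normal -0.273 -0.959 0.082
  outer loop
   vertex 2.2 1.6 1.6
   vertex 4.8 0.8 0.9
   vertex 3.3 1.5 4.1
  endloop
 endfacet
 facet normal 0.594 0.652 0.472
  outer loop
   vertex 3.8 3.0 2.8
   vertex 3.1 4.0 2.3
   vertex 1.9 3.5 4.5
  endloop
 endfacet
 facet normal 0.675 0.342 0.654
  outer loop
   vertex 3.8 3.0 2.8
   vertex 1.9 3.5 4.5
   vertex 3.3 1.5 4.1
  endloop
 endfacet
 facet normal 0.844 0.515 -0.152
  outer loop
   vertex 3.8 3.0 2.8
   vertex 4.8 0.8 0.9
   vertex 3.1 4.0 2.3
  endloop
 endfacet
 facet normal 0.909 0.056 0.414
  outer loop
   vertex 3.8 3.0 2.8
   vertex 3.3 1.5 4.1
   vertex 4.8 0.8 0.9
  endloop
 endfacet
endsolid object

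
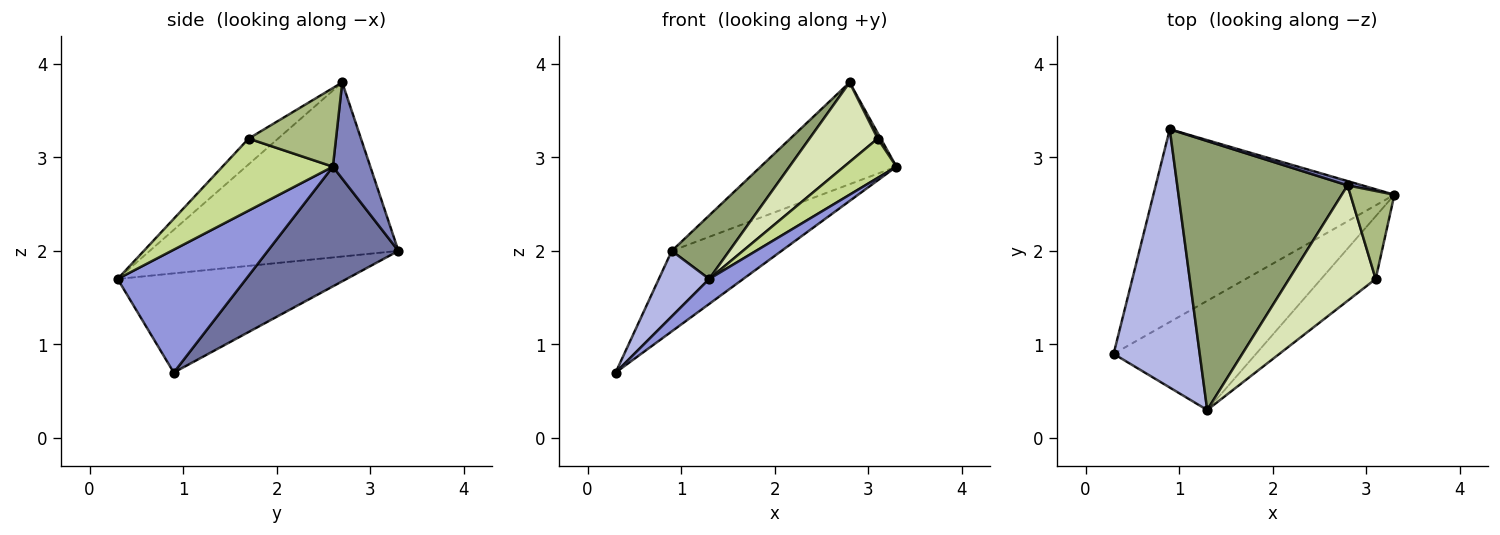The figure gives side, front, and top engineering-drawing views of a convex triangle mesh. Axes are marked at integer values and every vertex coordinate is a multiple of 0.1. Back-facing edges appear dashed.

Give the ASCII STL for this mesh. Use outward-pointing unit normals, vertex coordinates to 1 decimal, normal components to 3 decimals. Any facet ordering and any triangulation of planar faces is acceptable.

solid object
 facet normal 0.417 0.350 -0.839
  outer loop
   vertex 0.9 3.3 2.0
   vertex 3.3 2.6 2.9
   vertex 0.3 0.9 0.7
  endloop
 endfacet
 facet normal 0.266 0.963 0.041
  outer loop
   vertex 2.8 2.7 3.8
   vertex 3.3 2.6 2.9
   vertex 0.9 3.3 2.0
  endloop
 endfacet
 facet normal 0.644 -0.171 -0.746
  outer loop
   vertex 1.3 0.3 1.7
   vertex 0.3 0.9 0.7
   vertex 3.3 2.6 2.9
  endloop
 endfacet
 facet normal -0.745 -0.164 0.647
  outer loop
   vertex 1.3 0.3 1.7
   vertex 0.9 3.3 2.0
   vertex 0.3 0.9 0.7
  endloop
 endfacet
 facet normal -0.705 -0.163 0.690
  outer loop
   vertex 1.3 0.3 1.7
   vertex 2.8 2.7 3.8
   vertex 0.9 3.3 2.0
  endloop
 endfacet
 facet normal 0.872 -0.031 0.488
  outer loop
   vertex 3.1 1.7 3.2
   vertex 3.3 2.6 2.9
   vertex 2.8 2.7 3.8
  endloop
 endfacet
 facet normal 0.746 -0.354 -0.565
  outer loop
   vertex 3.1 1.7 3.2
   vertex 1.3 0.3 1.7
   vertex 3.3 2.6 2.9
  endloop
 endfacet
 facet normal -0.238 -0.551 0.800
  outer loop
   vertex 3.1 1.7 3.2
   vertex 2.8 2.7 3.8
   vertex 1.3 0.3 1.7
  endloop
 endfacet
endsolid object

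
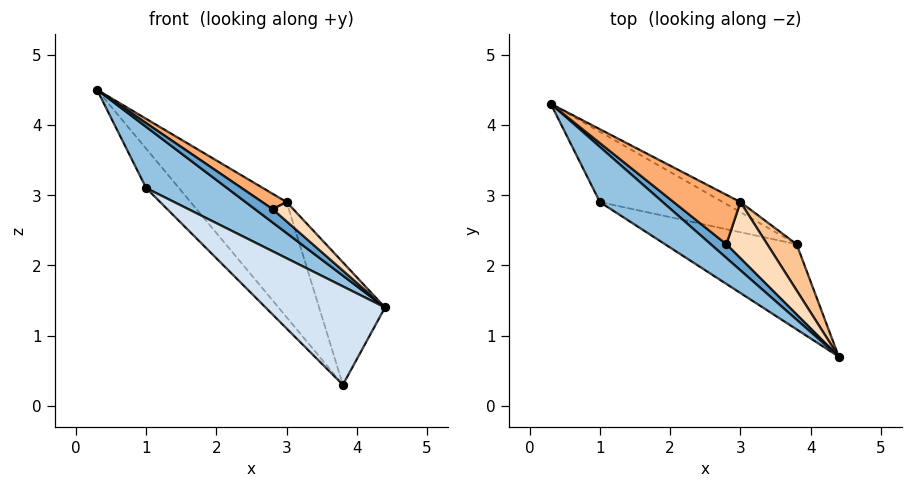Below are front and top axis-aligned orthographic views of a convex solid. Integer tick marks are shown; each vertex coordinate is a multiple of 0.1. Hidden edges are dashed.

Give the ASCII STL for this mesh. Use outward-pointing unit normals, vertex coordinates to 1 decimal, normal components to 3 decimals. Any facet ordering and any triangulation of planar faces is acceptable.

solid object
 facet normal -0.071 -0.696 0.714
  outer loop
   vertex 2.8 2.3 2.8
   vertex 0.3 4.3 4.5
   vertex 4.4 0.7 1.4
  endloop
 endfacet
 facet normal -0.144 -0.735 0.663
  outer loop
   vertex 1.0 2.9 3.1
   vertex 4.4 0.7 1.4
   vertex 0.3 4.3 4.5
  endloop
 endfacet
 facet normal -0.609 0.388 -0.692
  outer loop
   vertex 1.0 2.9 3.1
   vertex 0.3 4.3 4.5
   vertex 3.8 2.3 0.3
  endloop
 endfacet
 facet normal -0.632 -0.586 -0.507
  outer loop
   vertex 1.0 2.9 3.1
   vertex 3.8 2.3 0.3
   vertex 4.4 0.7 1.4
  endloop
 endfacet
 facet normal 0.422 0.903 -0.079
  outer loop
   vertex 3.0 2.9 2.9
   vertex 3.8 2.3 0.3
   vertex 0.3 4.3 4.5
  endloop
 endfacet
 facet normal 0.381 -0.274 0.883
  outer loop
   vertex 3.0 2.9 2.9
   vertex 0.3 4.3 4.5
   vertex 2.8 2.3 2.8
  endloop
 endfacet
 facet normal 0.880 0.445 0.168
  outer loop
   vertex 3.0 2.9 2.9
   vertex 4.4 0.7 1.4
   vertex 3.8 2.3 0.3
  endloop
 endfacet
 facet normal 0.449 -0.290 0.845
  outer loop
   vertex 3.0 2.9 2.9
   vertex 2.8 2.3 2.8
   vertex 4.4 0.7 1.4
  endloop
 endfacet
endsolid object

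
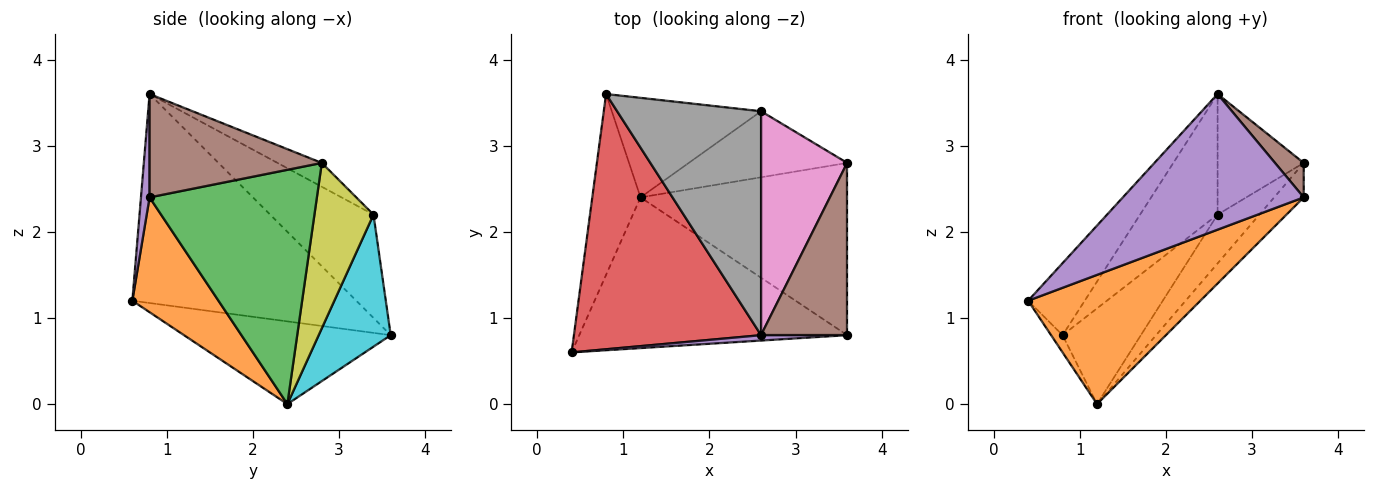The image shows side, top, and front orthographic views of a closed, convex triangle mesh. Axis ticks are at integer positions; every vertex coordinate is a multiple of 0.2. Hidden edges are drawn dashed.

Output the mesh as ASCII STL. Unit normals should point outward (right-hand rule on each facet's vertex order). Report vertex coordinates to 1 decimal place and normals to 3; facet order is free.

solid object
 facet normal -0.863 0.048 -0.503
  outer loop
   vertex 1.2 2.4 0.0
   vertex 0.4 0.6 1.2
   vertex 0.8 3.6 0.8
  endloop
 endfacet
 facet normal 0.309 -0.619 -0.722
  outer loop
   vertex 3.6 0.8 2.4
   vertex 0.4 0.6 1.2
   vertex 1.2 2.4 0.0
  endloop
 endfacet
 facet normal 0.743 0.131 -0.656
  outer loop
   vertex 3.6 0.8 2.4
   vertex 1.2 2.4 0.0
   vertex 3.6 2.8 2.8
  endloop
 endfacet
 facet normal -0.732 0.185 0.656
  outer loop
   vertex 2.6 0.8 3.6
   vertex 0.8 3.6 0.8
   vertex 0.4 0.6 1.2
  endloop
 endfacet
 facet normal 0.048 -0.998 0.040
  outer loop
   vertex 2.6 0.8 3.6
   vertex 0.4 0.6 1.2
   vertex 3.6 0.8 2.4
  endloop
 endfacet
 facet normal 0.762 -0.127 0.635
  outer loop
   vertex 2.6 0.8 3.6
   vertex 3.6 0.8 2.4
   vertex 3.6 2.8 2.8
  endloop
 endfacet
 facet normal -0.237 0.461 0.855
  outer loop
   vertex 2.6 3.4 2.2
   vertex 2.6 0.8 3.6
   vertex 3.6 2.8 2.8
  endloop
 endfacet
 facet normal -0.534 0.401 0.744
  outer loop
   vertex 2.6 3.4 2.2
   vertex 0.8 3.6 0.8
   vertex 2.6 0.8 3.6
  endloop
 endfacet
 facet normal 0.643 0.455 -0.616
  outer loop
   vertex 2.6 3.4 2.2
   vertex 3.6 2.8 2.8
   vertex 1.2 2.4 0.0
  endloop
 endfacet
 facet normal 0.538 0.584 -0.608
  outer loop
   vertex 2.6 3.4 2.2
   vertex 1.2 2.4 0.0
   vertex 0.8 3.6 0.8
  endloop
 endfacet
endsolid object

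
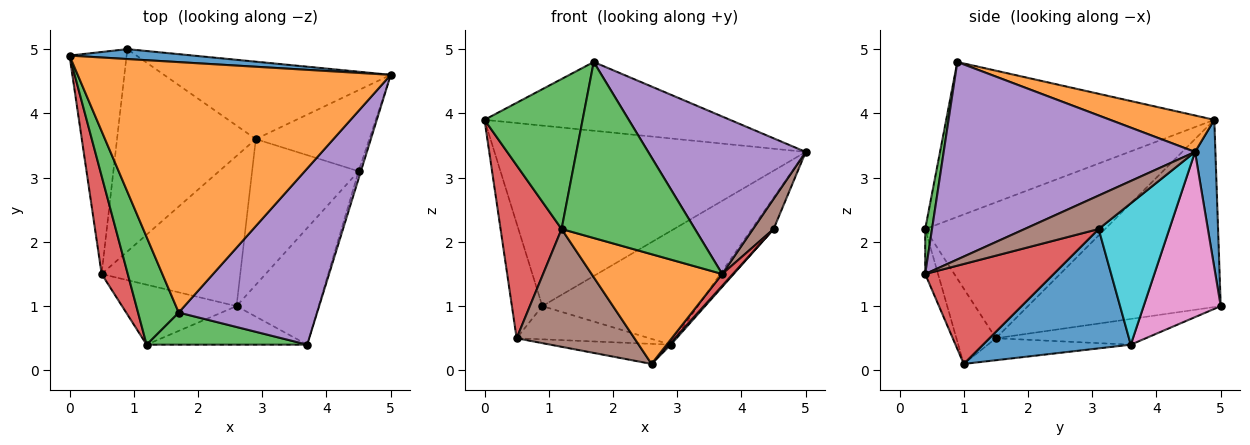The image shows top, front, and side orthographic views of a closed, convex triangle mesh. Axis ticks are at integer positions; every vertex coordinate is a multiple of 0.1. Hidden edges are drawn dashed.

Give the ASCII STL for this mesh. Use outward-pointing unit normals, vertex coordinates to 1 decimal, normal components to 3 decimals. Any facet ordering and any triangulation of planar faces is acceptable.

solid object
 facet normal 0.065 0.996 0.055
  outer loop
   vertex 0.9 5.0 1.0
   vertex 0.0 4.9 3.9
   vertex 5.0 4.6 3.4
  endloop
 endfacet
 facet normal 0.112 0.263 0.958
  outer loop
   vertex 1.7 0.9 4.8
   vertex 5.0 4.6 3.4
   vertex 0.0 4.9 3.9
  endloop
 endfacet
 facet normal -0.912 -0.334 0.239
  outer loop
   vertex 1.7 0.9 4.8
   vertex 0.0 4.9 3.9
   vertex 1.2 0.4 2.2
  endloop
 endfacet
 facet normal -0.932 -0.316 0.179
  outer loop
   vertex 0.5 1.5 0.5
   vertex 1.2 0.4 2.2
   vertex 0.0 4.9 3.9
  endloop
 endfacet
 facet normal -0.946 0.149 -0.288
  outer loop
   vertex 0.5 1.5 0.5
   vertex 0.0 4.9 3.9
   vertex 0.9 5.0 1.0
  endloop
 endfacet
 facet normal -0.286 -0.854 -0.435
  outer loop
   vertex 0.5 1.5 0.5
   vertex 2.6 1.0 0.1
   vertex 1.2 0.4 2.2
  endloop
 endfacet
 facet normal 0.379 0.765 -0.521
  outer loop
   vertex 2.9 3.6 0.4
   vertex 0.9 5.0 1.0
   vertex 5.0 4.6 3.4
  endloop
 endfacet
 facet normal -0.180 0.159 -0.971
  outer loop
   vertex 2.9 3.6 0.4
   vertex 0.5 1.5 0.5
   vertex 0.9 5.0 1.0
  endloop
 endfacet
 facet normal -0.155 0.131 -0.979
  outer loop
   vertex 2.9 3.6 0.4
   vertex 2.6 1.0 0.1
   vertex 0.5 1.5 0.5
  endloop
 endfacet
 facet normal 0.758 0.234 -0.609
  outer loop
   vertex 4.5 3.1 2.2
   vertex 2.9 3.6 0.4
   vertex 5.0 4.6 3.4
  endloop
 endfacet
 facet normal 0.746 -0.009 -0.666
  outer loop
   vertex 4.5 3.1 2.2
   vertex 2.6 1.0 0.1
   vertex 2.9 3.6 0.4
  endloop
 endfacet
 facet normal -0.092 -0.939 -0.330
  outer loop
   vertex 3.7 0.4 1.5
   vertex 1.2 0.4 2.2
   vertex 2.6 1.0 0.1
  endloop
 endfacet
 facet normal 0.050 -0.983 0.179
  outer loop
   vertex 3.7 0.4 1.5
   vertex 1.7 0.9 4.8
   vertex 1.2 0.4 2.2
  endloop
 endfacet
 facet normal 0.771 -0.064 -0.633
  outer loop
   vertex 3.7 0.4 1.5
   vertex 2.6 1.0 0.1
   vertex 4.5 3.1 2.2
  endloop
 endfacet
 facet normal 0.729 -0.457 0.511
  outer loop
   vertex 3.7 0.4 1.5
   vertex 5.0 4.6 3.4
   vertex 1.7 0.9 4.8
  endloop
 endfacet
 facet normal 0.961 -0.268 -0.066
  outer loop
   vertex 3.7 0.4 1.5
   vertex 4.5 3.1 2.2
   vertex 5.0 4.6 3.4
  endloop
 endfacet
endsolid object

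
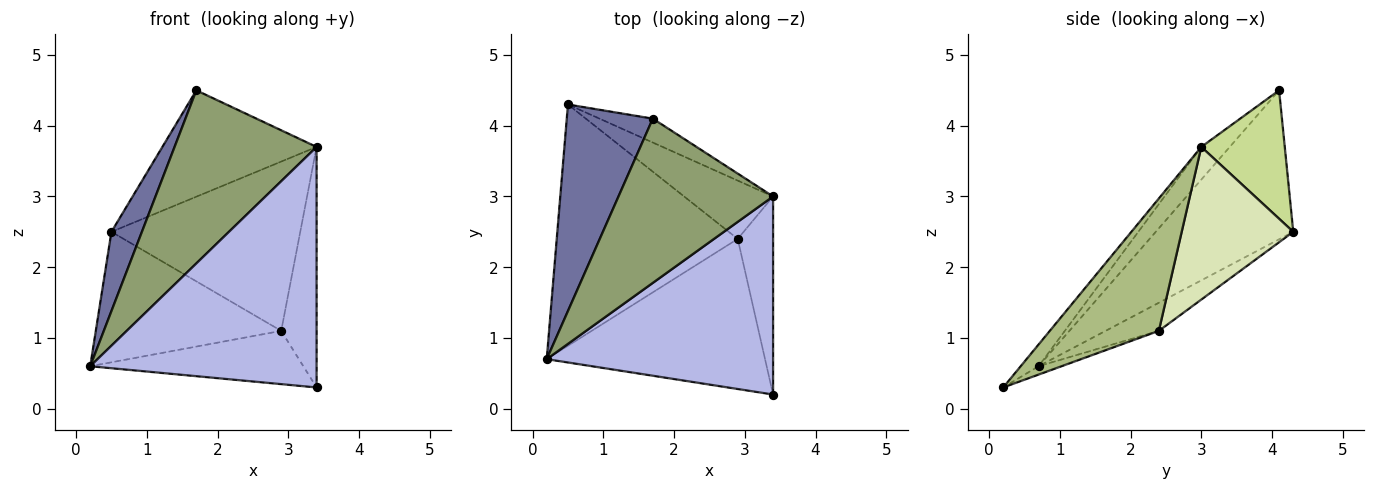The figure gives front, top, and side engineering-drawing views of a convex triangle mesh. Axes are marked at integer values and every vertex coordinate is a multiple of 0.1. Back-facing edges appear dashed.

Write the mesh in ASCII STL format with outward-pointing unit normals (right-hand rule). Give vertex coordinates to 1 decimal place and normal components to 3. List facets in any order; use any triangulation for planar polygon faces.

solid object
 facet normal -0.850 -0.188 0.491
  outer loop
   vertex 1.7 4.1 4.5
   vertex 0.5 4.3 2.5
   vertex 0.2 0.7 0.6
  endloop
 endfacet
 facet normal -0.036 0.334 -0.942
  outer loop
   vertex 2.9 2.4 1.1
   vertex 3.4 0.2 0.3
   vertex 0.2 0.7 0.6
  endloop
 endfacet
 facet normal -0.135 0.471 -0.872
  outer loop
   vertex 2.9 2.4 1.1
   vertex 0.2 0.7 0.6
   vertex 0.5 4.3 2.5
  endloop
 endfacet
 facet normal -0.061 -0.770 0.635
  outer loop
   vertex 3.4 3.0 3.7
   vertex 0.2 0.7 0.6
   vertex 3.4 0.2 0.3
  endloop
 endfacet
 facet normal -0.144 -0.718 0.681
  outer loop
   vertex 3.4 3.0 3.7
   vertex 1.7 4.1 4.5
   vertex 0.2 0.7 0.6
  endloop
 endfacet
 facet normal 0.922 0.299 -0.246
  outer loop
   vertex 3.4 3.0 3.7
   vertex 3.4 0.2 0.3
   vertex 2.9 2.4 1.1
  endloop
 endfacet
 facet normal 0.467 0.863 -0.194
  outer loop
   vertex 3.4 3.0 3.7
   vertex 0.5 4.3 2.5
   vertex 1.7 4.1 4.5
  endloop
 endfacet
 facet normal 0.488 0.825 -0.284
  outer loop
   vertex 3.4 3.0 3.7
   vertex 2.9 2.4 1.1
   vertex 0.5 4.3 2.5
  endloop
 endfacet
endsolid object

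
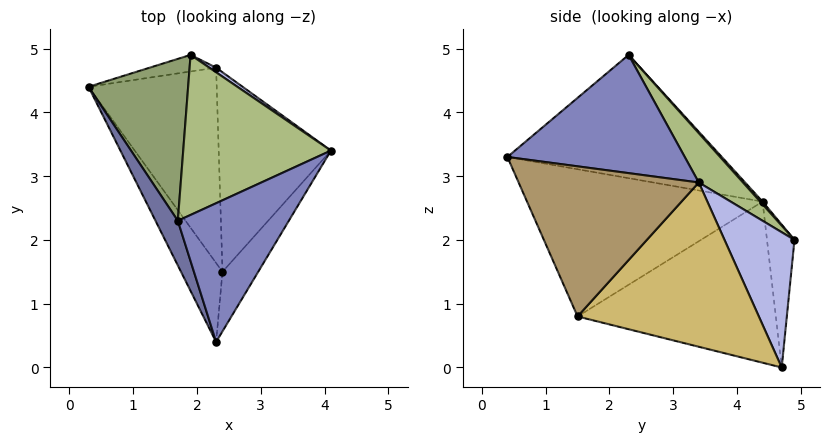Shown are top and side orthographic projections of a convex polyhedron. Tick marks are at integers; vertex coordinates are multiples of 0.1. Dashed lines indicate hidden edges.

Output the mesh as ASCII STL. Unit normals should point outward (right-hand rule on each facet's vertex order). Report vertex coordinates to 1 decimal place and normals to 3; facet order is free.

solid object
 facet normal -0.894 -0.419 0.162
  outer loop
   vertex 1.7 2.3 4.9
   vertex 0.3 4.4 2.6
   vertex 2.3 0.4 3.3
  endloop
 endfacet
 facet normal 0.689 -0.327 0.647
  outer loop
   vertex 1.7 2.3 4.9
   vertex 2.3 0.4 3.3
   vertex 4.1 3.4 2.9
  endloop
 endfacet
 facet normal -0.349 0.923 -0.162
  outer loop
   vertex 1.9 4.9 2.0
   vertex 2.3 4.7 0.0
   vertex 0.3 4.4 2.6
  endloop
 endfacet
 facet normal 0.555 0.831 0.028
  outer loop
   vertex 1.9 4.9 2.0
   vertex 4.1 3.4 2.9
   vertex 2.3 4.7 0.0
  endloop
 endfacet
 facet normal 0.018 0.744 0.668
  outer loop
   vertex 1.9 4.9 2.0
   vertex 0.3 4.4 2.6
   vertex 1.7 2.3 4.9
  endloop
 endfacet
 facet normal 0.220 0.719 0.660
  outer loop
   vertex 1.9 4.9 2.0
   vertex 1.7 2.3 4.9
   vertex 4.1 3.4 2.9
  endloop
 endfacet
 facet normal -0.851 -0.467 -0.240
  outer loop
   vertex 2.4 1.5 0.8
   vertex 2.3 0.4 3.3
   vertex 0.3 4.4 2.6
  endloop
 endfacet
 facet normal -0.770 -0.177 -0.613
  outer loop
   vertex 2.4 1.5 0.8
   vertex 0.3 4.4 2.6
   vertex 2.3 4.7 0.0
  endloop
 endfacet
 facet normal 0.829 -0.524 -0.197
  outer loop
   vertex 2.4 1.5 0.8
   vertex 4.1 3.4 2.9
   vertex 2.3 0.4 3.3
  endloop
 endfacet
 facet normal 0.820 -0.114 -0.560
  outer loop
   vertex 2.4 1.5 0.8
   vertex 2.3 4.7 0.0
   vertex 4.1 3.4 2.9
  endloop
 endfacet
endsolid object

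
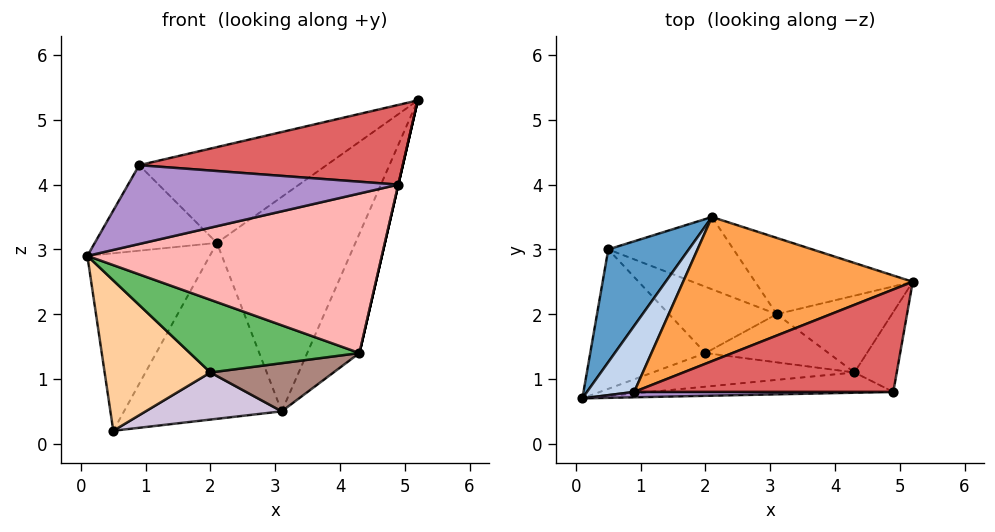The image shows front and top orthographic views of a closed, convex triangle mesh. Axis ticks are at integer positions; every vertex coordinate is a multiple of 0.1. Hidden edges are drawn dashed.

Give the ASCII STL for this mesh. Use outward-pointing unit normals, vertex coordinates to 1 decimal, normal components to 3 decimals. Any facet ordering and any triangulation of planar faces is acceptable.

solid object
 facet normal -0.777 0.531 0.337
  outer loop
   vertex 2.1 3.5 3.1
   vertex 0.5 3.0 0.2
   vertex 0.1 0.7 2.9
  endloop
 endfacet
 facet normal -0.760 0.514 0.397
  outer loop
   vertex 0.9 0.8 4.3
   vertex 2.1 3.5 3.1
   vertex 0.1 0.7 2.9
  endloop
 endfacet
 facet normal -0.381 0.512 0.770
  outer loop
   vertex 0.9 0.8 4.3
   vertex 5.2 2.5 5.3
   vertex 2.1 3.5 3.1
  endloop
 endfacet
 facet normal -0.350 -0.687 -0.637
  outer loop
   vertex 2.0 1.4 1.1
   vertex 0.1 0.7 2.9
   vertex 0.5 3.0 0.2
  endloop
 endfacet
 facet normal -0.063 -0.906 -0.419
  outer loop
   vertex 2.0 1.4 1.1
   vertex 4.3 1.1 1.4
   vertex 0.1 0.7 2.9
  endloop
 endfacet
 facet normal 0.974 0.000 -0.225
  outer loop
   vertex 4.9 0.8 4.0
   vertex 4.3 1.1 1.4
   vertex 5.2 2.5 5.3
  endloop
 endfacet
 facet normal 0.059 -0.613 0.788
  outer loop
   vertex 4.9 0.8 4.0
   vertex 5.2 2.5 5.3
   vertex 0.9 0.8 4.3
  endloop
 endfacet
 facet normal 0.049 -0.991 -0.126
  outer loop
   vertex 4.9 0.8 4.0
   vertex 0.1 0.7 2.9
   vertex 4.3 1.1 1.4
  endloop
 endfacet
 facet normal 0.005 -0.998 0.068
  outer loop
   vertex 4.9 0.8 4.0
   vertex 0.9 0.8 4.3
   vertex 0.1 0.7 2.9
  endloop
 endfacet
 facet normal -0.128 -0.574 -0.809
  outer loop
   vertex 3.1 2.0 0.5
   vertex 2.0 1.4 1.1
   vertex 0.5 3.0 0.2
  endloop
 endfacet
 facet normal 0.000 -0.707 -0.707
  outer loop
   vertex 3.1 2.0 0.5
   vertex 4.3 1.1 1.4
   vertex 2.0 1.4 1.1
  endloop
 endfacet
 facet normal 0.371 0.859 -0.353
  outer loop
   vertex 3.1 2.0 0.5
   vertex 0.5 3.0 0.2
   vertex 2.1 3.5 3.1
  endloop
 endfacet
 facet normal 0.476 0.828 -0.295
  outer loop
   vertex 3.1 2.0 0.5
   vertex 2.1 3.5 3.1
   vertex 5.2 2.5 5.3
  endloop
 endfacet
 facet normal 0.720 0.584 -0.376
  outer loop
   vertex 3.1 2.0 0.5
   vertex 5.2 2.5 5.3
   vertex 4.3 1.1 1.4
  endloop
 endfacet
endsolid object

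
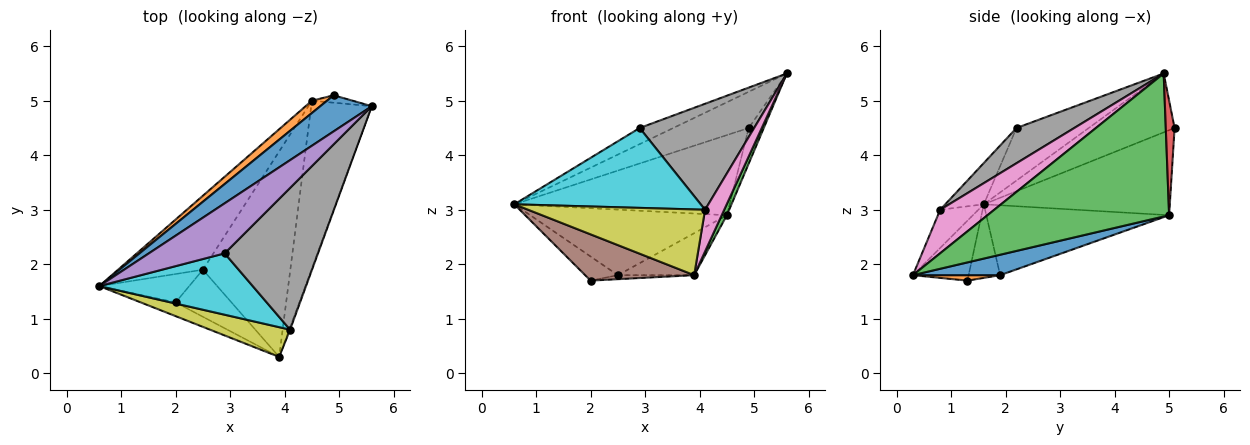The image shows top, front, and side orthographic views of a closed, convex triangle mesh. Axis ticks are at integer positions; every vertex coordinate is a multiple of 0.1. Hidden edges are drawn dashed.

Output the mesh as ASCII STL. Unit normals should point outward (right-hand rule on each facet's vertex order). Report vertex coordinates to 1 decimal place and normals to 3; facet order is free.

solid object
 facet normal -0.628 0.551 0.550
  outer loop
   vertex 4.9 5.1 4.5
   vertex 0.6 1.6 3.1
   vertex 5.6 4.9 5.5
  endloop
 endfacet
 facet normal -0.649 0.752 0.115
  outer loop
   vertex 4.5 5.0 2.9
   vertex 0.6 1.6 3.1
   vertex 4.9 5.1 4.5
  endloop
 endfacet
 facet normal 0.920 -0.026 -0.390
  outer loop
   vertex 4.5 5.0 2.9
   vertex 5.6 4.9 5.5
   vertex 3.9 0.3 1.8
  endloop
 endfacet
 facet normal 0.496 0.850 -0.177
  outer loop
   vertex 4.5 5.0 2.9
   vertex 4.9 5.1 4.5
   vertex 5.6 4.9 5.5
  endloop
 endfacet
 facet normal -0.550 0.256 0.795
  outer loop
   vertex 2.9 2.2 4.5
   vertex 5.6 4.9 5.5
   vertex 0.6 1.6 3.1
  endloop
 endfacet
 facet normal -0.440 -0.861 -0.255
  outer loop
   vertex 2.0 1.3 1.7
   vertex 3.9 0.3 1.8
   vertex 0.6 1.6 3.1
  endloop
 endfacet
 facet normal 0.942 -0.334 -0.018
  outer loop
   vertex 4.1 0.8 3.0
   vertex 3.9 0.3 1.8
   vertex 5.6 4.9 5.5
  endloop
 endfacet
 facet normal 0.289 -0.573 0.767
  outer loop
   vertex 4.1 0.8 3.0
   vertex 5.6 4.9 5.5
   vertex 2.9 2.2 4.5
  endloop
 endfacet
 facet normal -0.193 -0.894 0.405
  outer loop
   vertex 4.1 0.8 3.0
   vertex 0.6 1.6 3.1
   vertex 3.9 0.3 1.8
  endloop
 endfacet
 facet normal -0.162 -0.783 0.601
  outer loop
   vertex 4.1 0.8 3.0
   vertex 2.9 2.2 4.5
   vertex 0.6 1.6 3.1
  endloop
 endfacet
 facet normal 0.223 0.195 -0.955
  outer loop
   vertex 2.5 1.9 1.8
   vertex 4.5 5.0 2.9
   vertex 3.9 0.3 1.8
  endloop
 endfacet
 facet normal 0.097 0.085 -0.992
  outer loop
   vertex 2.5 1.9 1.8
   vertex 3.9 0.3 1.8
   vertex 2.0 1.3 1.7
  endloop
 endfacet
 facet normal -0.525 0.565 -0.637
  outer loop
   vertex 2.5 1.9 1.8
   vertex 0.6 1.6 3.1
   vertex 4.5 5.0 2.9
  endloop
 endfacet
 facet normal -0.529 0.549 -0.647
  outer loop
   vertex 2.5 1.9 1.8
   vertex 2.0 1.3 1.7
   vertex 0.6 1.6 3.1
  endloop
 endfacet
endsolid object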